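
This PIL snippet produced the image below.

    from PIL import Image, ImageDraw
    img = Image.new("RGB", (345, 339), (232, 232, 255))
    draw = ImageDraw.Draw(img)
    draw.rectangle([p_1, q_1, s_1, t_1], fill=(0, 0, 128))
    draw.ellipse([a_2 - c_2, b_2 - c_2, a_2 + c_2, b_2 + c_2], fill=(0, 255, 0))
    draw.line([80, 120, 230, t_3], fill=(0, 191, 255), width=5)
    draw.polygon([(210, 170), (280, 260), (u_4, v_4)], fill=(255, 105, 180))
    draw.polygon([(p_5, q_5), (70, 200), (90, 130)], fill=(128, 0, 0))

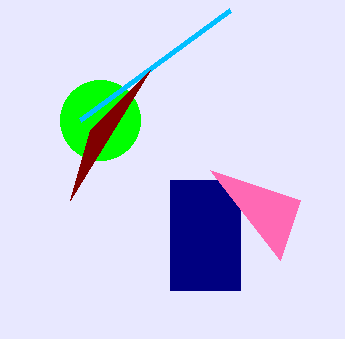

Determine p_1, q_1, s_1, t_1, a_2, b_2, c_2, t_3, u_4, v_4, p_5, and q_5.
p_1 = 170; q_1 = 180; s_1 = 240; t_1 = 290; a_2 = 100; b_2 = 120; c_2 = 40; t_3 = 10; u_4 = 300; v_4 = 200; p_5 = 150; q_5 = 70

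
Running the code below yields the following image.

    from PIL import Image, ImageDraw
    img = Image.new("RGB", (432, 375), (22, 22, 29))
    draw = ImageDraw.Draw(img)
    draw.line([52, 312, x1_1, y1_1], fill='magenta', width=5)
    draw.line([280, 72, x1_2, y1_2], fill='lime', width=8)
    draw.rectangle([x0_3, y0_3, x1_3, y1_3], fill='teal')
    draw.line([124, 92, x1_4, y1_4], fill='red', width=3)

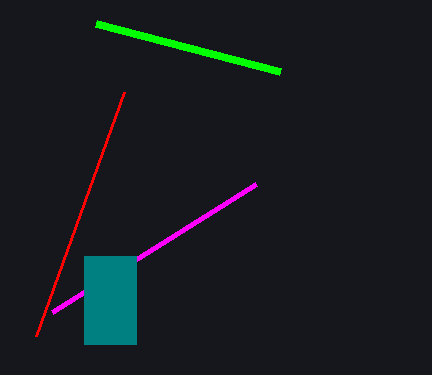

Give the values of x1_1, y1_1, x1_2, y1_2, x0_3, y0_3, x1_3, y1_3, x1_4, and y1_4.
x1_1 = 256, y1_1 = 184, x1_2 = 96, y1_2 = 24, x0_3 = 84, y0_3 = 256, x1_3 = 136, y1_3 = 344, x1_4 = 36, y1_4 = 336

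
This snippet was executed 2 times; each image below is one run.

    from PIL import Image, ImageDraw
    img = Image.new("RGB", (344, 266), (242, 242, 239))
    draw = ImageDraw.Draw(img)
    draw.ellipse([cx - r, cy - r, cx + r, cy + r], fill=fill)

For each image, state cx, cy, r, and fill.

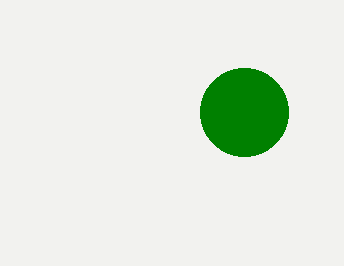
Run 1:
cx = 244, cy = 112, r = 44, fill = 'green'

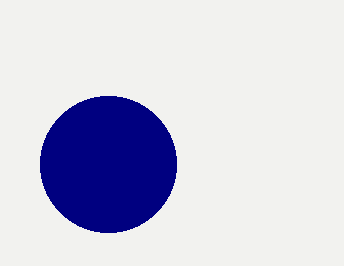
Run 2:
cx = 108; cy = 164; r = 68; fill = 'navy'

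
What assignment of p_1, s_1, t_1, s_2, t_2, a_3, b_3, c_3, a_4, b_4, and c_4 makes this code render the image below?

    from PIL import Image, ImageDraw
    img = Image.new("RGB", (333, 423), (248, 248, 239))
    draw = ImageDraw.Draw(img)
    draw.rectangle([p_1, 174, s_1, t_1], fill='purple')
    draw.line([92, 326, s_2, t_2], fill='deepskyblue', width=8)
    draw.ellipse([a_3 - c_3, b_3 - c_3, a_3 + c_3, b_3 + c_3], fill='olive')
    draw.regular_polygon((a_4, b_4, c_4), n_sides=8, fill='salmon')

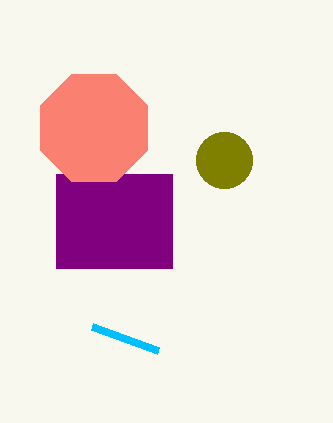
p_1 = 56, s_1 = 172, t_1 = 268, s_2 = 158, t_2 = 350, a_3 = 224, b_3 = 160, c_3 = 28, a_4 = 94, b_4 = 128, c_4 = 58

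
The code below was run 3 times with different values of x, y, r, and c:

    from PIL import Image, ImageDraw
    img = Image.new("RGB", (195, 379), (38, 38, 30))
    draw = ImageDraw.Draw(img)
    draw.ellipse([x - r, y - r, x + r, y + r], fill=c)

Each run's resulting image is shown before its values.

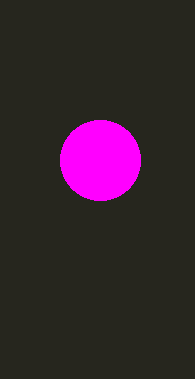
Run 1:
x = 100
y = 160
r = 40
c = 'magenta'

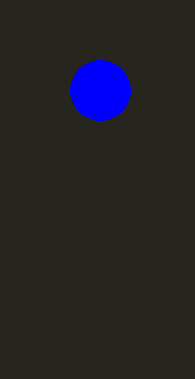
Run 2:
x = 100; y = 90; r = 30; c = 'blue'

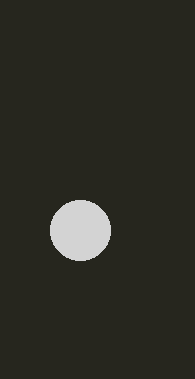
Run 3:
x = 80; y = 230; r = 30; c = 'lightgray'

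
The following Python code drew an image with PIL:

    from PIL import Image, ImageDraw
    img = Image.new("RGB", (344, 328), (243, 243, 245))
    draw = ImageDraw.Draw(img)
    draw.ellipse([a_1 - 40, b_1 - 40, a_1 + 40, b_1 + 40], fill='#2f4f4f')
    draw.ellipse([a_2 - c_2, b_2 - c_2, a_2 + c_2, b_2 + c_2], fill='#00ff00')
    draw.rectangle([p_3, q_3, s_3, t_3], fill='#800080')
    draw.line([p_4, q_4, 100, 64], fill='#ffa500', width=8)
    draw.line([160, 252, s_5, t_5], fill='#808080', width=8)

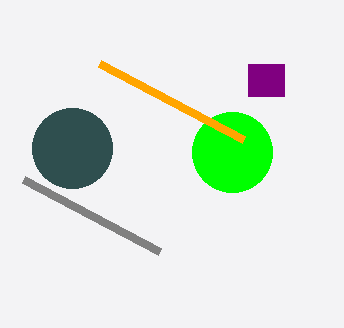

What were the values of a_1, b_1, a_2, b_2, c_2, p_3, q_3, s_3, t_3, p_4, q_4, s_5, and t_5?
a_1 = 72, b_1 = 148, a_2 = 232, b_2 = 152, c_2 = 40, p_3 = 248, q_3 = 64, s_3 = 284, t_3 = 96, p_4 = 244, q_4 = 140, s_5 = 24, t_5 = 180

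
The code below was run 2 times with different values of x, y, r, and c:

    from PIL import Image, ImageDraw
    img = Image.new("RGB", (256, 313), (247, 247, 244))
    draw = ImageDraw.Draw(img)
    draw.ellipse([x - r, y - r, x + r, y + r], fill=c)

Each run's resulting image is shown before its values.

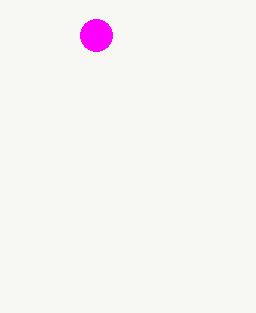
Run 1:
x = 96, y = 35, r = 16, c = 'magenta'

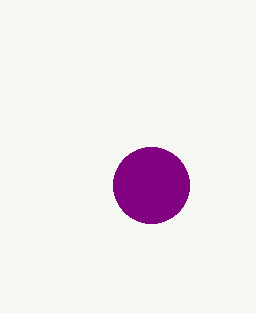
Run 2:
x = 151
y = 185
r = 38
c = 'purple'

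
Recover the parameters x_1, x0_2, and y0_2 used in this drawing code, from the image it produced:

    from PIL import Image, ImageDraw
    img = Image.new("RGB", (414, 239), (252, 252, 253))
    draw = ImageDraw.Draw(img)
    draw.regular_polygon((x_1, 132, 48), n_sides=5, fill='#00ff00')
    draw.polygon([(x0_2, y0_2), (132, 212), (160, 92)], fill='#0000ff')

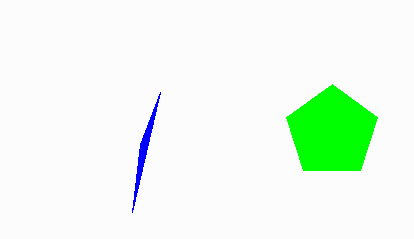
x_1 = 332; x0_2 = 140; y0_2 = 144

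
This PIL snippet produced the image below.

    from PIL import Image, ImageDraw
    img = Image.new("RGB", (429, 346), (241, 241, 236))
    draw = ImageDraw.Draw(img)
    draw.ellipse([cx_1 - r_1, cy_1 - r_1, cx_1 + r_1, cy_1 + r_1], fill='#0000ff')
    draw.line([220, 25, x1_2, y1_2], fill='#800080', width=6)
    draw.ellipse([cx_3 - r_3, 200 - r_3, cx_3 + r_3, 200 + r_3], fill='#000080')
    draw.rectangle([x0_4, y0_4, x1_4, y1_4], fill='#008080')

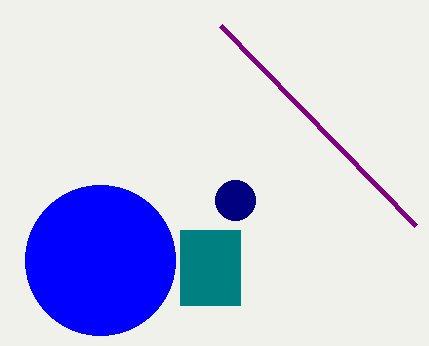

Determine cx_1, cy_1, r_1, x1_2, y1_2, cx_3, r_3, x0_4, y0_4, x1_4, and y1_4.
cx_1 = 100; cy_1 = 260; r_1 = 75; x1_2 = 415; y1_2 = 225; cx_3 = 235; r_3 = 20; x0_4 = 180; y0_4 = 230; x1_4 = 240; y1_4 = 305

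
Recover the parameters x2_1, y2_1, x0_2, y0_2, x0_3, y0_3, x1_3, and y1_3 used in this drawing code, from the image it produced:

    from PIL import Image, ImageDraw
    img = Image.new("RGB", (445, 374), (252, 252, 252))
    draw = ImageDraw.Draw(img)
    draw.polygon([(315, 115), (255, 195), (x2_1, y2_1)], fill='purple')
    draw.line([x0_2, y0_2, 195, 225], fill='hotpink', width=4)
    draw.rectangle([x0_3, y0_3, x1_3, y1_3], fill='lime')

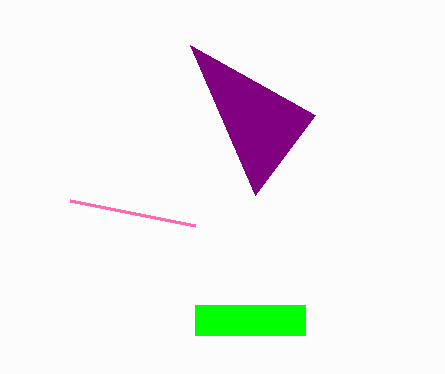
x2_1 = 190
y2_1 = 45
x0_2 = 70
y0_2 = 200
x0_3 = 195
y0_3 = 305
x1_3 = 305
y1_3 = 335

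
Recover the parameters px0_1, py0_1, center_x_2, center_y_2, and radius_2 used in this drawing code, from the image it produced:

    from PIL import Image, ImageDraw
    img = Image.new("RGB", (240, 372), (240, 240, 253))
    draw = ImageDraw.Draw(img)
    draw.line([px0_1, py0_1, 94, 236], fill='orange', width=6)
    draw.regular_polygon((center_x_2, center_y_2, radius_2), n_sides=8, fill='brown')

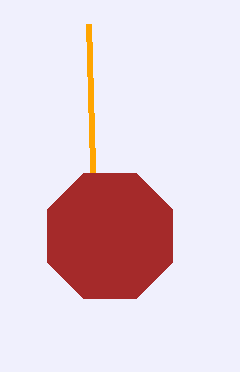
px0_1 = 88
py0_1 = 24
center_x_2 = 110
center_y_2 = 236
radius_2 = 68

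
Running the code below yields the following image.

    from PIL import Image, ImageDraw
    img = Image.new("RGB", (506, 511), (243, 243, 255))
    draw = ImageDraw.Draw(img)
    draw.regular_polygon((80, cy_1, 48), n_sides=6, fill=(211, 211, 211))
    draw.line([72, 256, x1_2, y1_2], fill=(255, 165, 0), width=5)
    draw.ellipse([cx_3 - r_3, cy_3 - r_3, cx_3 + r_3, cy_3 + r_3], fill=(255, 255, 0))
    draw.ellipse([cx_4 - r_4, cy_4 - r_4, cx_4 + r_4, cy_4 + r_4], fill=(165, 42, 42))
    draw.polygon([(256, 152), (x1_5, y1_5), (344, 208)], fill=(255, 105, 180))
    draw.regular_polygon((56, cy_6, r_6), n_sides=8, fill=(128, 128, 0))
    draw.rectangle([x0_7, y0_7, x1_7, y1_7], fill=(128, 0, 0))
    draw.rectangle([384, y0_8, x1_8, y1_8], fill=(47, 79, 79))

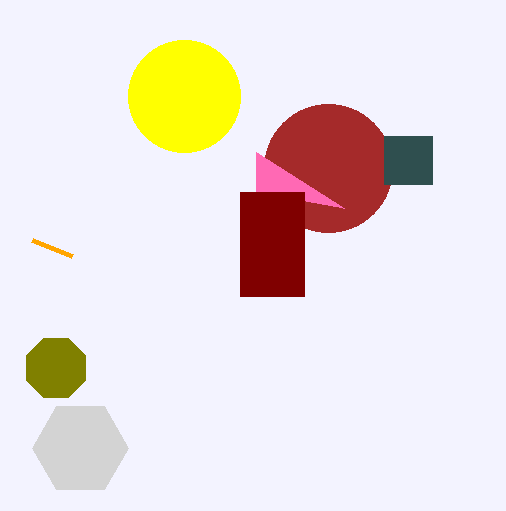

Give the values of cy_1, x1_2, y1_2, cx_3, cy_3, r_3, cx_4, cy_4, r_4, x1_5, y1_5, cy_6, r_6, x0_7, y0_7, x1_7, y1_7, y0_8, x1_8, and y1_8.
cy_1 = 448
x1_2 = 32
y1_2 = 240
cx_3 = 184
cy_3 = 96
r_3 = 56
cx_4 = 328
cy_4 = 168
r_4 = 64
x1_5 = 256
y1_5 = 192
cy_6 = 368
r_6 = 32
x0_7 = 240
y0_7 = 192
x1_7 = 304
y1_7 = 296
y0_8 = 136
x1_8 = 432
y1_8 = 184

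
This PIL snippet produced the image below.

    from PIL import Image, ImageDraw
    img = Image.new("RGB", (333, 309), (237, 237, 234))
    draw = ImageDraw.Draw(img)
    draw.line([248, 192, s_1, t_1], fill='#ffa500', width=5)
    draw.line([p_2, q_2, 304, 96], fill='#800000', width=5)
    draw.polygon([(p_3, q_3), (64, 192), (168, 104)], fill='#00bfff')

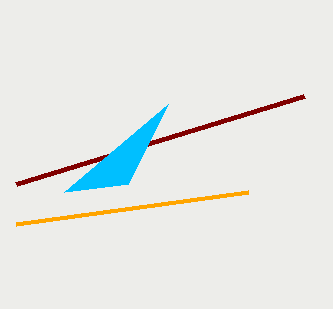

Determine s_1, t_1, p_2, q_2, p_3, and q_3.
s_1 = 16
t_1 = 224
p_2 = 16
q_2 = 184
p_3 = 128
q_3 = 184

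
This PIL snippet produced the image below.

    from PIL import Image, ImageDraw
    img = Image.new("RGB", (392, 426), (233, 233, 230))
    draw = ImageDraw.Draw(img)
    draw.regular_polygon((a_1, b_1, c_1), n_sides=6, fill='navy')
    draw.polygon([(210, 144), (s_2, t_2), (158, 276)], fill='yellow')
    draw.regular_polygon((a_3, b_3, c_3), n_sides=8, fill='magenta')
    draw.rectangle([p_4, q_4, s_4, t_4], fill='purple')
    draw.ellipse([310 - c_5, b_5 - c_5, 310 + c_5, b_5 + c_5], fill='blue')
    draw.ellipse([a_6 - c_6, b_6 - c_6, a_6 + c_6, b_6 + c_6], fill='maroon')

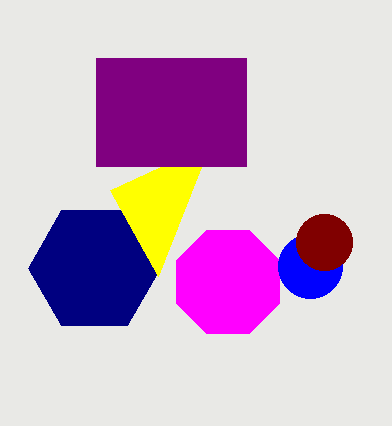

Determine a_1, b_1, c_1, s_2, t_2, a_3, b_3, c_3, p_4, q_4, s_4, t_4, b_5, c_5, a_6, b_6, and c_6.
a_1 = 94, b_1 = 268, c_1 = 66, s_2 = 110, t_2 = 190, a_3 = 228, b_3 = 282, c_3 = 56, p_4 = 96, q_4 = 58, s_4 = 246, t_4 = 166, b_5 = 266, c_5 = 32, a_6 = 324, b_6 = 242, c_6 = 28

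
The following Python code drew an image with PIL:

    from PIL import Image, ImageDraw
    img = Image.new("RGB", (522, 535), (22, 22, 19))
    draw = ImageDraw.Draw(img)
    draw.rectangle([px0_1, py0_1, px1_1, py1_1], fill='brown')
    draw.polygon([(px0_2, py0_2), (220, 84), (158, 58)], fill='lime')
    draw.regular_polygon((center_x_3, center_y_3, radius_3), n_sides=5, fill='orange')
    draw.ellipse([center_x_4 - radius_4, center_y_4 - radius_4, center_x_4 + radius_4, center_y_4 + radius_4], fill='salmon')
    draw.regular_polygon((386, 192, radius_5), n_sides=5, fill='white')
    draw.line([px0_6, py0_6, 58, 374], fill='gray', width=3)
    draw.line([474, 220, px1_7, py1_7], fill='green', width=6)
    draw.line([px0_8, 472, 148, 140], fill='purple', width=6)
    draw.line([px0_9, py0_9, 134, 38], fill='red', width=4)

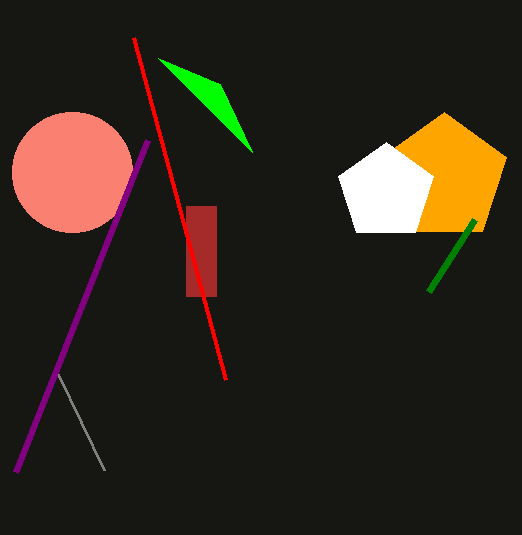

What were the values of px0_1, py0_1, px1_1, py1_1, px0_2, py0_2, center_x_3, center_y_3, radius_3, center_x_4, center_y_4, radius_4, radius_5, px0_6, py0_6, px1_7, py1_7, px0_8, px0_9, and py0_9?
px0_1 = 186; py0_1 = 206; px1_1 = 216; py1_1 = 296; px0_2 = 252; py0_2 = 152; center_x_3 = 444; center_y_3 = 178; radius_3 = 66; center_x_4 = 72; center_y_4 = 172; radius_4 = 60; radius_5 = 50; px0_6 = 104; py0_6 = 470; px1_7 = 428; py1_7 = 292; px0_8 = 16; px0_9 = 226; py0_9 = 380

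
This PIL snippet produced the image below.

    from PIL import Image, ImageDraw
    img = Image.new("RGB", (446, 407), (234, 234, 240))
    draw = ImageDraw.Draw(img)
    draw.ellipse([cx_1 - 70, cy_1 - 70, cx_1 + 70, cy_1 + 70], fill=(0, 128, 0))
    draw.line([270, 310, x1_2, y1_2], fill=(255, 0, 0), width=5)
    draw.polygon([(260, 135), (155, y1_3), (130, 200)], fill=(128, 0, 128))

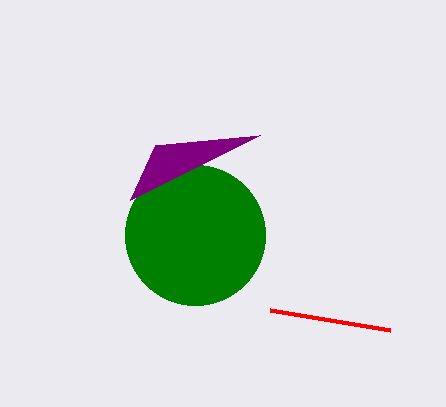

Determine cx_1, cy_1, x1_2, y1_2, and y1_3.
cx_1 = 195
cy_1 = 235
x1_2 = 390
y1_2 = 330
y1_3 = 145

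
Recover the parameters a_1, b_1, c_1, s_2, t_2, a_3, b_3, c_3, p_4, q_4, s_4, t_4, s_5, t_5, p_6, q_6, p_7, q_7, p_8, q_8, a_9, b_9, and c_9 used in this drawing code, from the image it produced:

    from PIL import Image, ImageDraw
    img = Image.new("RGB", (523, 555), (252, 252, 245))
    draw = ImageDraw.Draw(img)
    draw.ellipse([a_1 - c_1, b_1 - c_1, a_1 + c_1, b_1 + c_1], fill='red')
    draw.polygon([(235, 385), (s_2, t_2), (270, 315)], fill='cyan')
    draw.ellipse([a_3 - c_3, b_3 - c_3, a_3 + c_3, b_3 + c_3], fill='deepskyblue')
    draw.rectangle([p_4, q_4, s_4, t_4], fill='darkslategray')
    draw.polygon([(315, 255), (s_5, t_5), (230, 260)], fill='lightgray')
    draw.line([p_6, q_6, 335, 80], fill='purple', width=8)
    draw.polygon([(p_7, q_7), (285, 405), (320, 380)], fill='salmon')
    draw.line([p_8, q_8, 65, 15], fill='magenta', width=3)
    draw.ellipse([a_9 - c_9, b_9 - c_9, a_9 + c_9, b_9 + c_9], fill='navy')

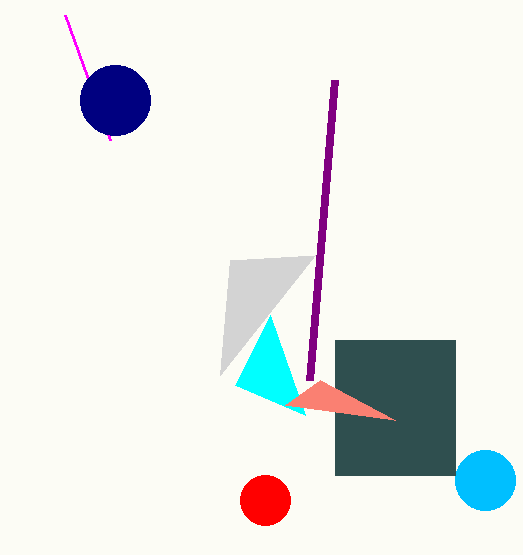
a_1 = 265
b_1 = 500
c_1 = 25
s_2 = 305
t_2 = 415
a_3 = 485
b_3 = 480
c_3 = 30
p_4 = 335
q_4 = 340
s_4 = 455
t_4 = 475
s_5 = 220
t_5 = 375
p_6 = 310
q_6 = 380
p_7 = 395
q_7 = 420
p_8 = 110
q_8 = 140
a_9 = 115
b_9 = 100
c_9 = 35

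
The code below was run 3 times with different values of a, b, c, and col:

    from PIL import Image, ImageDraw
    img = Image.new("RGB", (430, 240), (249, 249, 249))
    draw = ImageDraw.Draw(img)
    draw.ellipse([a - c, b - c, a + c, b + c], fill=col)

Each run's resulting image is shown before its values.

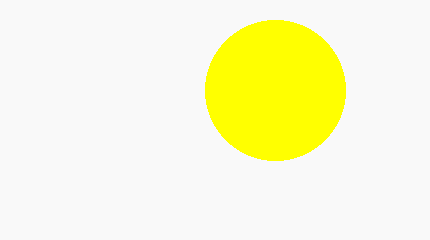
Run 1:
a = 275
b = 90
c = 70
col = 'yellow'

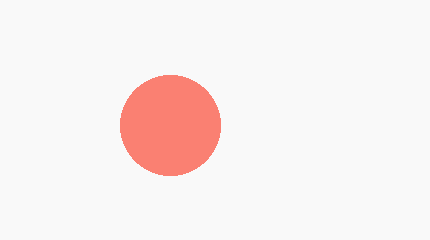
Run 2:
a = 170
b = 125
c = 50
col = 'salmon'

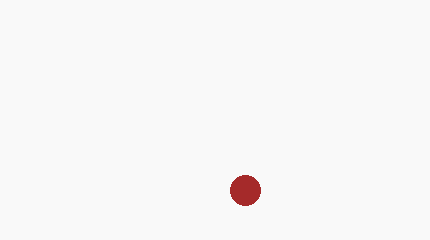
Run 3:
a = 245; b = 190; c = 15; col = 'brown'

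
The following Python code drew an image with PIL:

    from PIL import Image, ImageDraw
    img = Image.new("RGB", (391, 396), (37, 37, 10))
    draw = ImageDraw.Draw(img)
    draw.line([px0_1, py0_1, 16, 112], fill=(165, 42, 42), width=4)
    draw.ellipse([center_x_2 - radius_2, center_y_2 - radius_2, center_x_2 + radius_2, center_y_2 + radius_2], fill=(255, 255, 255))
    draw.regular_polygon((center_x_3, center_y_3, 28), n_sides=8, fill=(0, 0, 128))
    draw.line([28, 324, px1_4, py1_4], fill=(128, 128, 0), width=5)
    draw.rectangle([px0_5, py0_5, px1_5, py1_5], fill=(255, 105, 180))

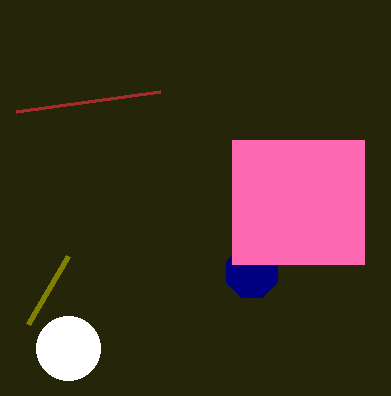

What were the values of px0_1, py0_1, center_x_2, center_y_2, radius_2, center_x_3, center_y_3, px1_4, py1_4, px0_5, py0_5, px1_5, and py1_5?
px0_1 = 160, py0_1 = 92, center_x_2 = 68, center_y_2 = 348, radius_2 = 32, center_x_3 = 252, center_y_3 = 272, px1_4 = 68, py1_4 = 256, px0_5 = 232, py0_5 = 140, px1_5 = 364, py1_5 = 264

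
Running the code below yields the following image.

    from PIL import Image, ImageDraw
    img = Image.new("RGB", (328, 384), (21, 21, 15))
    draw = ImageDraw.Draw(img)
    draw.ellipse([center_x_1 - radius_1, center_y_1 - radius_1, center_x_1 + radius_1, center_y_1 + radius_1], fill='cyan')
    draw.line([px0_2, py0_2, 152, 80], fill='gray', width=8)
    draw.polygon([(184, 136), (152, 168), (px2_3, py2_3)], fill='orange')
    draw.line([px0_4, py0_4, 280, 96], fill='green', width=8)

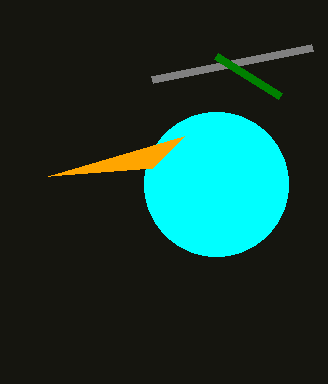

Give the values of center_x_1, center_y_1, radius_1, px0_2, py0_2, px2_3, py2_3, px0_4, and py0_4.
center_x_1 = 216, center_y_1 = 184, radius_1 = 72, px0_2 = 312, py0_2 = 48, px2_3 = 48, py2_3 = 176, px0_4 = 216, py0_4 = 56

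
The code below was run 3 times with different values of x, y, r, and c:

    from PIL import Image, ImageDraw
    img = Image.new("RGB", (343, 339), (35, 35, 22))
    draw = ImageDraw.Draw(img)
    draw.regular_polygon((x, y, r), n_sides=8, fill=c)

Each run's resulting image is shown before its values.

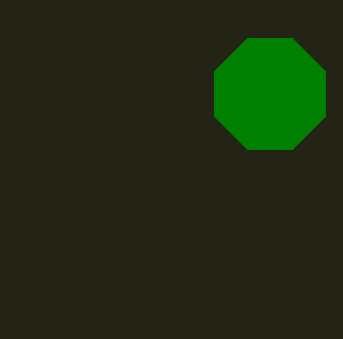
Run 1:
x = 270; y = 94; r = 60; c = 'green'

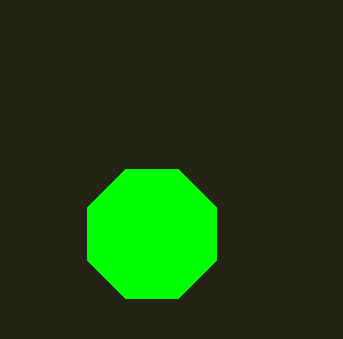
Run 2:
x = 152; y = 234; r = 70; c = 'lime'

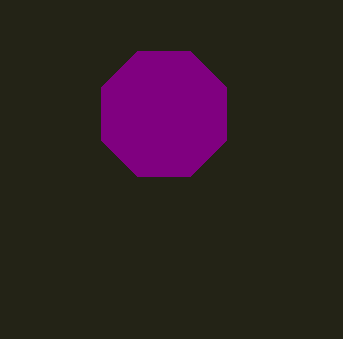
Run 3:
x = 164
y = 114
r = 68
c = 'purple'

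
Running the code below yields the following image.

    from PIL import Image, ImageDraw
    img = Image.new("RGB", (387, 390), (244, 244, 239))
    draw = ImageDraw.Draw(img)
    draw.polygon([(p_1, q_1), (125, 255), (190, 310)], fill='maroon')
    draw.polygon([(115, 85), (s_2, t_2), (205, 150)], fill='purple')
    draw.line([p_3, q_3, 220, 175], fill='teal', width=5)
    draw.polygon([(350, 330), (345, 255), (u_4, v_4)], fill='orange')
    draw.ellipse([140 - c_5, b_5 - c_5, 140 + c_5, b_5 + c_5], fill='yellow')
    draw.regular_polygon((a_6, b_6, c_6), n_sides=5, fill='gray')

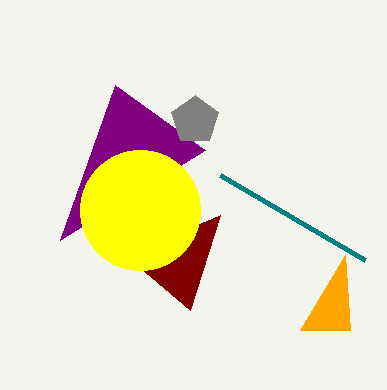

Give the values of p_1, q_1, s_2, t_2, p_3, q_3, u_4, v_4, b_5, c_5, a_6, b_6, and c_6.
p_1 = 220, q_1 = 215, s_2 = 60, t_2 = 240, p_3 = 365, q_3 = 260, u_4 = 300, v_4 = 330, b_5 = 210, c_5 = 60, a_6 = 195, b_6 = 120, c_6 = 25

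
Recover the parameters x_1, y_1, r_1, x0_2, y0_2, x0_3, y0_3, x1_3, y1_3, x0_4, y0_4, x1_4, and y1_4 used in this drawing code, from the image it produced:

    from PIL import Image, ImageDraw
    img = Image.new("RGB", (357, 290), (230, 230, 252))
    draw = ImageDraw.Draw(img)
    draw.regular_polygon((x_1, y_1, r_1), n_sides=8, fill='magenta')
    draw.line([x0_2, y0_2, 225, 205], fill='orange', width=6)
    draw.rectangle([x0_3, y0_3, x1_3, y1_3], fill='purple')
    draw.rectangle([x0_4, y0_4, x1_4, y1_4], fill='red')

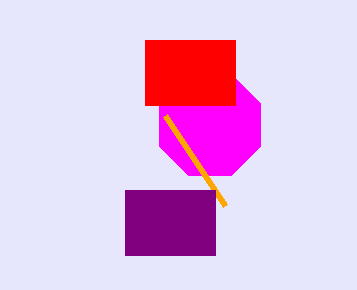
x_1 = 210; y_1 = 125; r_1 = 55; x0_2 = 165; y0_2 = 115; x0_3 = 125; y0_3 = 190; x1_3 = 215; y1_3 = 255; x0_4 = 145; y0_4 = 40; x1_4 = 235; y1_4 = 105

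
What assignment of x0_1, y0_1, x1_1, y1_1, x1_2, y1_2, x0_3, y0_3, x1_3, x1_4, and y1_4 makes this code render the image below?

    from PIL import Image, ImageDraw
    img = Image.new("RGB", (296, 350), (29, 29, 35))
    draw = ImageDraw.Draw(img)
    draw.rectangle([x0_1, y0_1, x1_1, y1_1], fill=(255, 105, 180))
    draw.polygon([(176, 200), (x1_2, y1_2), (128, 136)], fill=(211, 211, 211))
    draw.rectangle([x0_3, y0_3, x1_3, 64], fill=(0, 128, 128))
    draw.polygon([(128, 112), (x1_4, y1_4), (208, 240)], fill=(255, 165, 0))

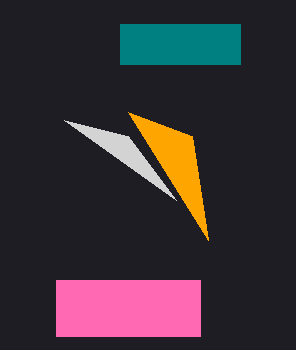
x0_1 = 56
y0_1 = 280
x1_1 = 200
y1_1 = 336
x1_2 = 64
y1_2 = 120
x0_3 = 120
y0_3 = 24
x1_3 = 240
x1_4 = 192
y1_4 = 136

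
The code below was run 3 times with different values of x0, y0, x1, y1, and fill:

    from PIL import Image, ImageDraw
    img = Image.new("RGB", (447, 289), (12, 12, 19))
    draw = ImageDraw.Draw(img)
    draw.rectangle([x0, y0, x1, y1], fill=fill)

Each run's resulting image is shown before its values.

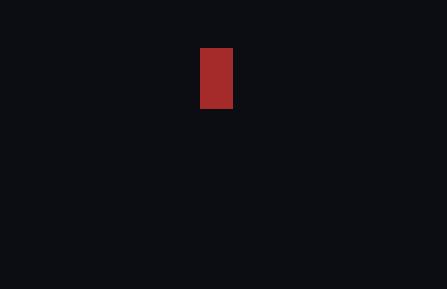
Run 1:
x0 = 200
y0 = 48
x1 = 232
y1 = 108
fill = 'brown'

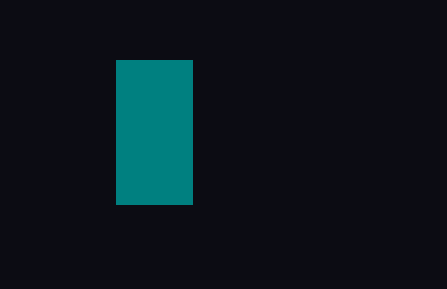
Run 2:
x0 = 116
y0 = 60
x1 = 192
y1 = 204
fill = 'teal'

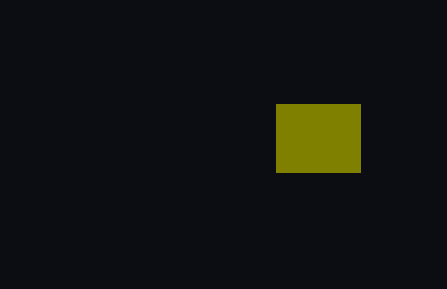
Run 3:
x0 = 276, y0 = 104, x1 = 360, y1 = 172, fill = 'olive'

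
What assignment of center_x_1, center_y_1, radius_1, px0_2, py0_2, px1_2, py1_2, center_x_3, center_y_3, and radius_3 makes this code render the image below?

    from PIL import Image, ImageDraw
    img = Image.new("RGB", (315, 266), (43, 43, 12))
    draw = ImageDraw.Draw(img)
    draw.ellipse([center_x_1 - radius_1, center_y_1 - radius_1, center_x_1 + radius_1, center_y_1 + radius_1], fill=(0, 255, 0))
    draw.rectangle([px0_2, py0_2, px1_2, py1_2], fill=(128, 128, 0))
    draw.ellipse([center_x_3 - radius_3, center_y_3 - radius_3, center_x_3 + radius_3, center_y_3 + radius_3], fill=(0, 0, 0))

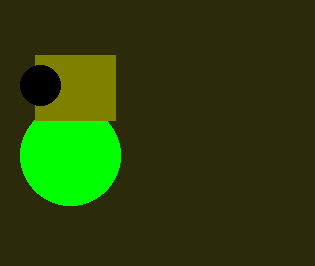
center_x_1 = 70; center_y_1 = 155; radius_1 = 50; px0_2 = 35; py0_2 = 55; px1_2 = 115; py1_2 = 120; center_x_3 = 40; center_y_3 = 85; radius_3 = 20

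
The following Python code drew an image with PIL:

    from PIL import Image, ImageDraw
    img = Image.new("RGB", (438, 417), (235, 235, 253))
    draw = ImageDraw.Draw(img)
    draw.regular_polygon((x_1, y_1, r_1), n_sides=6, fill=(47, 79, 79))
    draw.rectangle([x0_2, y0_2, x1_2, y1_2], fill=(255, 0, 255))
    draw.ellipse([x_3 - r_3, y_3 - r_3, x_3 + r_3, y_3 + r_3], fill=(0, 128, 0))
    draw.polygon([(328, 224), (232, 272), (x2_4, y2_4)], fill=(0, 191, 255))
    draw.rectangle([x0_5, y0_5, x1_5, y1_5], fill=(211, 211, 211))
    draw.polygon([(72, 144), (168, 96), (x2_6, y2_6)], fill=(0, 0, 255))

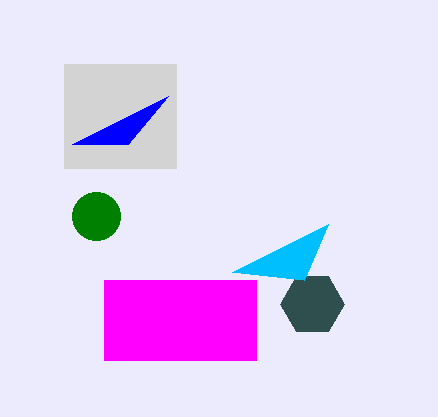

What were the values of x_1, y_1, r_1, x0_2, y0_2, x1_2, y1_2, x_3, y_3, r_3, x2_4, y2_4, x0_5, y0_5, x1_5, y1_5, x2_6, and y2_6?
x_1 = 312; y_1 = 304; r_1 = 32; x0_2 = 104; y0_2 = 280; x1_2 = 256; y1_2 = 360; x_3 = 96; y_3 = 216; r_3 = 24; x2_4 = 304; y2_4 = 280; x0_5 = 64; y0_5 = 64; x1_5 = 176; y1_5 = 168; x2_6 = 128; y2_6 = 144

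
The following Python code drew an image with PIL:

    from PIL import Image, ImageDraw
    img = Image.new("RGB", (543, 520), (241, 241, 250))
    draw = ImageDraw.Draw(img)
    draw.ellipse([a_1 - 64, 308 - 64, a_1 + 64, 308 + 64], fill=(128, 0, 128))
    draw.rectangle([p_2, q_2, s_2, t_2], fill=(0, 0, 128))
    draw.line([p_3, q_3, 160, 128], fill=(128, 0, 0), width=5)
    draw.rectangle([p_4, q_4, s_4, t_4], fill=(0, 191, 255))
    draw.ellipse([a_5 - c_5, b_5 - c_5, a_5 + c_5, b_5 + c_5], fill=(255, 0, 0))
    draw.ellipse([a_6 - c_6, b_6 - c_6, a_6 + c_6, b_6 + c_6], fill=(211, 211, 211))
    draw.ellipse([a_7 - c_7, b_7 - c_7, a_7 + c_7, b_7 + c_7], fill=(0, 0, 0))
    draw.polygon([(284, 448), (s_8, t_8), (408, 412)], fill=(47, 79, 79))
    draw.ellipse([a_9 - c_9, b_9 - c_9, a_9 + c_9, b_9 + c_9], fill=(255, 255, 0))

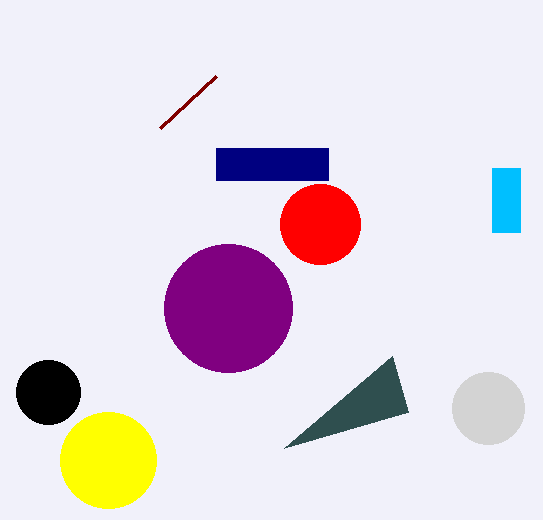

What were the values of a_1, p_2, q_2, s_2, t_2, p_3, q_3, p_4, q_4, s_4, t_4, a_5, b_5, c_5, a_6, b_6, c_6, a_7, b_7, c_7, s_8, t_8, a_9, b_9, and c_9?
a_1 = 228, p_2 = 216, q_2 = 148, s_2 = 328, t_2 = 180, p_3 = 216, q_3 = 76, p_4 = 492, q_4 = 168, s_4 = 520, t_4 = 232, a_5 = 320, b_5 = 224, c_5 = 40, a_6 = 488, b_6 = 408, c_6 = 36, a_7 = 48, b_7 = 392, c_7 = 32, s_8 = 392, t_8 = 356, a_9 = 108, b_9 = 460, c_9 = 48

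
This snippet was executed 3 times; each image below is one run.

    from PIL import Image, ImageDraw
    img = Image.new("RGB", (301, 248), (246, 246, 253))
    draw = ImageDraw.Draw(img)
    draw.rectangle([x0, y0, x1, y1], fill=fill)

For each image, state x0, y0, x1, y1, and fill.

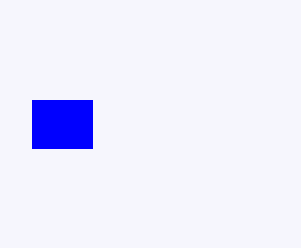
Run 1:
x0 = 32; y0 = 100; x1 = 92; y1 = 148; fill = 'blue'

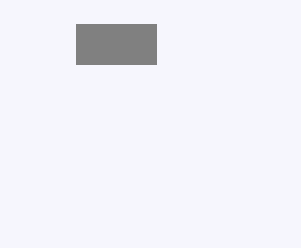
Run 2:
x0 = 76; y0 = 24; x1 = 156; y1 = 64; fill = 'gray'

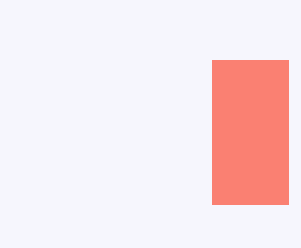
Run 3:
x0 = 212
y0 = 60
x1 = 288
y1 = 204
fill = 'salmon'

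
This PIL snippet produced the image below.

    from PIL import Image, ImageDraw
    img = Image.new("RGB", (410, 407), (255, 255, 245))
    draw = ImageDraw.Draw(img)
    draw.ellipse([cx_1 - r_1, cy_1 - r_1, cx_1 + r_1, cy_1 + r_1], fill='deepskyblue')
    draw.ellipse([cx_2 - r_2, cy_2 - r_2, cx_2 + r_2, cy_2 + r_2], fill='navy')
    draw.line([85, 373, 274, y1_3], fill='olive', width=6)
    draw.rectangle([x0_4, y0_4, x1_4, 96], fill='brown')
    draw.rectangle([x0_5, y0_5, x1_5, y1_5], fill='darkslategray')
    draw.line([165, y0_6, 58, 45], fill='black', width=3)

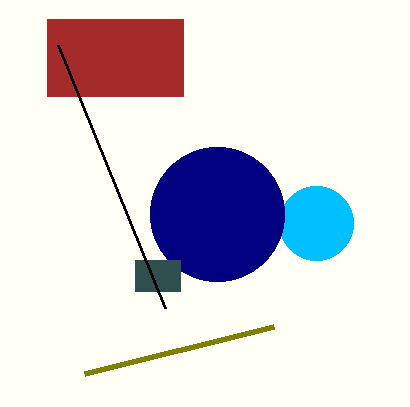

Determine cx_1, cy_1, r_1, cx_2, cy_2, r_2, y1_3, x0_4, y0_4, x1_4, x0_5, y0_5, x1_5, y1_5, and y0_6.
cx_1 = 316, cy_1 = 223, r_1 = 37, cx_2 = 217, cy_2 = 214, r_2 = 67, y1_3 = 326, x0_4 = 47, y0_4 = 19, x1_4 = 183, x0_5 = 135, y0_5 = 260, x1_5 = 180, y1_5 = 291, y0_6 = 308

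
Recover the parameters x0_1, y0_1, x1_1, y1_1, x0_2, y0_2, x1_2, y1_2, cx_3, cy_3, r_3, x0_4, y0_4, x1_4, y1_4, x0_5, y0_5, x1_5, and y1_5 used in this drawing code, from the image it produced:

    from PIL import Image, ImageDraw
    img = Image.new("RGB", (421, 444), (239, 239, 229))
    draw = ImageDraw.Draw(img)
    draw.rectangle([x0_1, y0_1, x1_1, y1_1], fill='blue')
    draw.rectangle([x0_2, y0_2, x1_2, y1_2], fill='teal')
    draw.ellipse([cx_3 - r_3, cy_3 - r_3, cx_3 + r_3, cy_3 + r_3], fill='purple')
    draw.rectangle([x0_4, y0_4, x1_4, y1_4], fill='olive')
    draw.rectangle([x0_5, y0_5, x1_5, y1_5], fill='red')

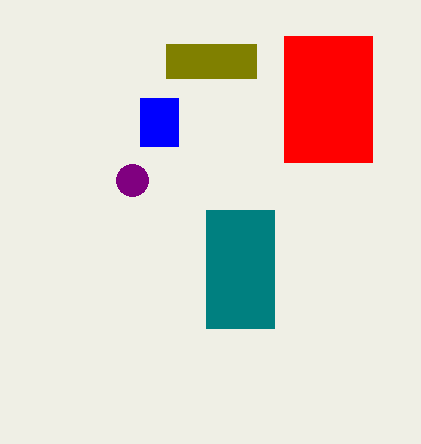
x0_1 = 140, y0_1 = 98, x1_1 = 178, y1_1 = 146, x0_2 = 206, y0_2 = 210, x1_2 = 274, y1_2 = 328, cx_3 = 132, cy_3 = 180, r_3 = 16, x0_4 = 166, y0_4 = 44, x1_4 = 256, y1_4 = 78, x0_5 = 284, y0_5 = 36, x1_5 = 372, y1_5 = 162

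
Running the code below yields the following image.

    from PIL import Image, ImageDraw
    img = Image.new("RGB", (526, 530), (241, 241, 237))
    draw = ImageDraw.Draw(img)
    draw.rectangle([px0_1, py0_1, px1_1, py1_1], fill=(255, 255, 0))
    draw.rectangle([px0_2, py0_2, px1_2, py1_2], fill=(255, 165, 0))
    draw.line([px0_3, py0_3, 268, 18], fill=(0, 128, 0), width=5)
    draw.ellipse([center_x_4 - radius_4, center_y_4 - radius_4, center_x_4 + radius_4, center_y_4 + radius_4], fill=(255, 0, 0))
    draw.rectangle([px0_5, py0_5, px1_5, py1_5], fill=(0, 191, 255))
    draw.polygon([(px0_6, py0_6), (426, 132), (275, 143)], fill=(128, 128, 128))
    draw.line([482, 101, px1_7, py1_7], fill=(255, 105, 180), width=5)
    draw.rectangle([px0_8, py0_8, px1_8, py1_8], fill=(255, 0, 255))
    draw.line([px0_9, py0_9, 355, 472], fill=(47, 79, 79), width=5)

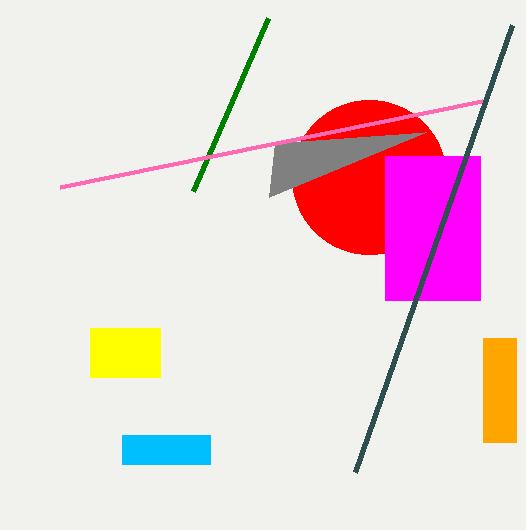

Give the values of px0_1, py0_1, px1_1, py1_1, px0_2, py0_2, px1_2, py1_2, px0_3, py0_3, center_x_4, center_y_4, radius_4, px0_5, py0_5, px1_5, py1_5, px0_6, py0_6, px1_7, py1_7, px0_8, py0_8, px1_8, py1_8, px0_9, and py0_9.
px0_1 = 90
py0_1 = 328
px1_1 = 160
py1_1 = 377
px0_2 = 483
py0_2 = 338
px1_2 = 516
py1_2 = 442
px0_3 = 193
py0_3 = 191
center_x_4 = 369
center_y_4 = 177
radius_4 = 77
px0_5 = 122
py0_5 = 435
px1_5 = 210
py1_5 = 464
px0_6 = 269
py0_6 = 197
px1_7 = 60
py1_7 = 187
px0_8 = 385
py0_8 = 156
px1_8 = 480
py1_8 = 300
px0_9 = 512
py0_9 = 25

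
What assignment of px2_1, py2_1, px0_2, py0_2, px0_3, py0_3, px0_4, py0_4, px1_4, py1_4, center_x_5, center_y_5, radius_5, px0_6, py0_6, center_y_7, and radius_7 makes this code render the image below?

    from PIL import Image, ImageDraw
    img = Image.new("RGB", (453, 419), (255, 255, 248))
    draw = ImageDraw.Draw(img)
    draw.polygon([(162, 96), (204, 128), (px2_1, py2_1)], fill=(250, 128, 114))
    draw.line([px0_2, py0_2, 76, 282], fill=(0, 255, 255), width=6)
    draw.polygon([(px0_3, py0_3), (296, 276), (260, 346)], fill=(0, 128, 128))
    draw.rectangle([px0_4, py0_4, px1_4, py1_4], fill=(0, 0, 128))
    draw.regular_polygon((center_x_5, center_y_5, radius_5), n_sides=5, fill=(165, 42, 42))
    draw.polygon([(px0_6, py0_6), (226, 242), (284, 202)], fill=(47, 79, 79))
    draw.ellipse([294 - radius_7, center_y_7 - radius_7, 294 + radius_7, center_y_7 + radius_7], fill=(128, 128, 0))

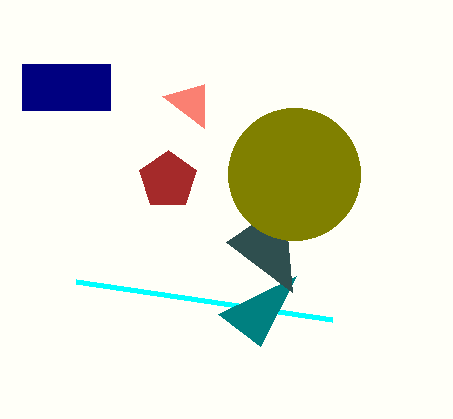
px2_1 = 204; py2_1 = 84; px0_2 = 332; py0_2 = 320; px0_3 = 218; py0_3 = 314; px0_4 = 22; py0_4 = 64; px1_4 = 110; py1_4 = 110; center_x_5 = 168; center_y_5 = 180; radius_5 = 30; px0_6 = 292; py0_6 = 292; center_y_7 = 174; radius_7 = 66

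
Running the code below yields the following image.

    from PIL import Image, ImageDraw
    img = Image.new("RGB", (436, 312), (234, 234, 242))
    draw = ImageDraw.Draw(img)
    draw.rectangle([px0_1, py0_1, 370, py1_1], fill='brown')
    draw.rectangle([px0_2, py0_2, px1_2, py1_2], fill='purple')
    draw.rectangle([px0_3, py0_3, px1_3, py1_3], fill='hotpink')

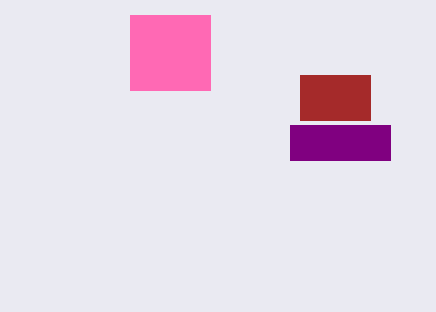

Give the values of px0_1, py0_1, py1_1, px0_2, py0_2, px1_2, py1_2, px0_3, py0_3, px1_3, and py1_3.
px0_1 = 300
py0_1 = 75
py1_1 = 120
px0_2 = 290
py0_2 = 125
px1_2 = 390
py1_2 = 160
px0_3 = 130
py0_3 = 15
px1_3 = 210
py1_3 = 90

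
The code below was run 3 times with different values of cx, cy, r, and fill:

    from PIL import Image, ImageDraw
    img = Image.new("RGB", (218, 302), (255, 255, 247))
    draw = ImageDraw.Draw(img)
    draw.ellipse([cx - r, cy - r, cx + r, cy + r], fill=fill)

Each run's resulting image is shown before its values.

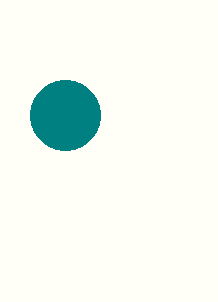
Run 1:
cx = 65
cy = 115
r = 35
fill = 'teal'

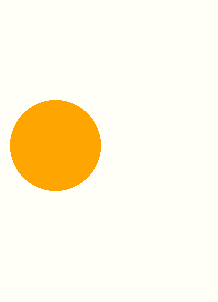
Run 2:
cx = 55
cy = 145
r = 45
fill = 'orange'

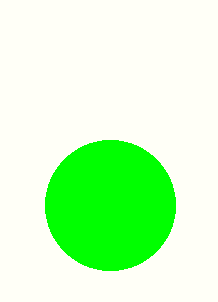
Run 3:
cx = 110, cy = 205, r = 65, fill = 'lime'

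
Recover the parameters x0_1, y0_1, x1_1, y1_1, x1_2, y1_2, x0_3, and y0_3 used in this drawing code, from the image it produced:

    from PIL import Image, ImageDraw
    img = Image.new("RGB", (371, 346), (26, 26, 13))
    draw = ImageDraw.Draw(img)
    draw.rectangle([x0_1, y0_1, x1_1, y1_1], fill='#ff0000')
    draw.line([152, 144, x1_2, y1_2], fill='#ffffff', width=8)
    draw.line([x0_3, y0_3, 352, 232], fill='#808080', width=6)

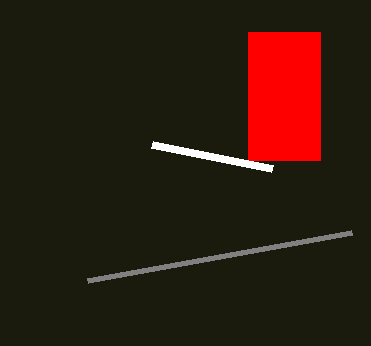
x0_1 = 248
y0_1 = 32
x1_1 = 320
y1_1 = 160
x1_2 = 272
y1_2 = 168
x0_3 = 88
y0_3 = 280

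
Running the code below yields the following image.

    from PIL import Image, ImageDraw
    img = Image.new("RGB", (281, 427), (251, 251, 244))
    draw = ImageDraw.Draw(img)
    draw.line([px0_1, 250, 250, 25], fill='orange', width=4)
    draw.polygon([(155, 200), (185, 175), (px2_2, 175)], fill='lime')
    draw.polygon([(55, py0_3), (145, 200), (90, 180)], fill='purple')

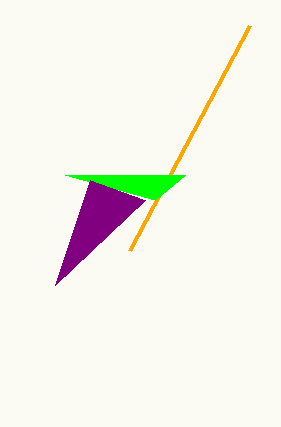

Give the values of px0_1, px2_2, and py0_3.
px0_1 = 130; px2_2 = 65; py0_3 = 285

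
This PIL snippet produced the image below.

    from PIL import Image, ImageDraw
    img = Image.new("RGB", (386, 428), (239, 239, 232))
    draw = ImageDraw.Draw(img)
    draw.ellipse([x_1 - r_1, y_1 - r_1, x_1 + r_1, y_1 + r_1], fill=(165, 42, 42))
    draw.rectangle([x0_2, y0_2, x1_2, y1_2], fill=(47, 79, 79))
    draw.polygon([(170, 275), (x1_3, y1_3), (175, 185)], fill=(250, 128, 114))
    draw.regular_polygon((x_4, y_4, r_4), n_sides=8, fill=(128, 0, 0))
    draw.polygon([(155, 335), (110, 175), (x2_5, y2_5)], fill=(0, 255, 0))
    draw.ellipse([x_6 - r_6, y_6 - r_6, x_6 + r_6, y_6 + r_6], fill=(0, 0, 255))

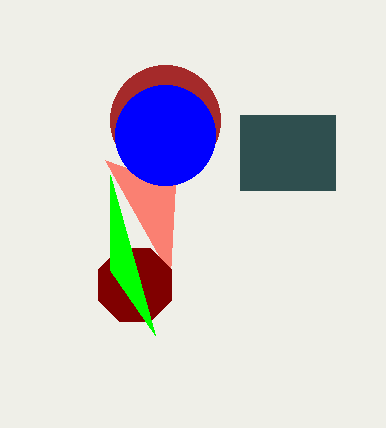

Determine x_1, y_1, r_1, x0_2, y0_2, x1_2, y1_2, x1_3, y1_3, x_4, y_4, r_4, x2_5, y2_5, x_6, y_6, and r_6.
x_1 = 165
y_1 = 120
r_1 = 55
x0_2 = 240
y0_2 = 115
x1_2 = 335
y1_2 = 190
x1_3 = 105
y1_3 = 160
x_4 = 135
y_4 = 285
r_4 = 40
x2_5 = 110
y2_5 = 270
x_6 = 165
y_6 = 135
r_6 = 50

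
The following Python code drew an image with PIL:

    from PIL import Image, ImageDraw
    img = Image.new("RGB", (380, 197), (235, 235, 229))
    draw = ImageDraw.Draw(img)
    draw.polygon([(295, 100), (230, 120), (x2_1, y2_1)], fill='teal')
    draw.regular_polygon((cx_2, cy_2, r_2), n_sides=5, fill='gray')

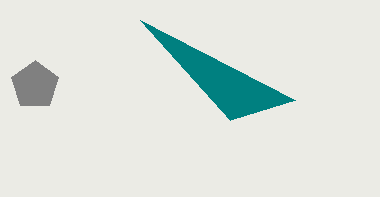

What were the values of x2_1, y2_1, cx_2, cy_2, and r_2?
x2_1 = 140; y2_1 = 20; cx_2 = 35; cy_2 = 85; r_2 = 25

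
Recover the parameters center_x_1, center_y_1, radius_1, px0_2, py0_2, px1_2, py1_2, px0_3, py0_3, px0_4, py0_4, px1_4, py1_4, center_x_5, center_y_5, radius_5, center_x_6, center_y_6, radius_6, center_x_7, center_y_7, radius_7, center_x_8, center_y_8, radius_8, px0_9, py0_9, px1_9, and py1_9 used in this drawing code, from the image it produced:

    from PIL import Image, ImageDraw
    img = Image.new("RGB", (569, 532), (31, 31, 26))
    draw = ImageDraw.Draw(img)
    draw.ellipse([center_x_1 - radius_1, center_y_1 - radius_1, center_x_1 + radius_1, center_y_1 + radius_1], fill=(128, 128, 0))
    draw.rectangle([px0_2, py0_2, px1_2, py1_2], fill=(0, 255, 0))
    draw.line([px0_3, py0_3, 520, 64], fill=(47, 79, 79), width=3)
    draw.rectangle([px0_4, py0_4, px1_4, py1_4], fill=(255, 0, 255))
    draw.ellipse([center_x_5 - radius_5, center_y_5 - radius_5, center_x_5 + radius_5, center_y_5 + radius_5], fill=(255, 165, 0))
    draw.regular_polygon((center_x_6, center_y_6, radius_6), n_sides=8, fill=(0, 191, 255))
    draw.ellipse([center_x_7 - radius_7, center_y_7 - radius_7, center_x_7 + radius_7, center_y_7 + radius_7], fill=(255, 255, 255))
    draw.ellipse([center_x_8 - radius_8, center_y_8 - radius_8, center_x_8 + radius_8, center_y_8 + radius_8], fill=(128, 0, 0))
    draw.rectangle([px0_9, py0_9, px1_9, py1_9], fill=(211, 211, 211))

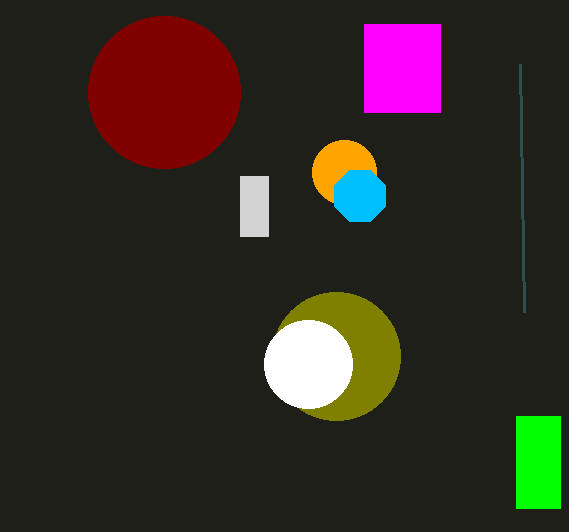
center_x_1 = 336
center_y_1 = 356
radius_1 = 64
px0_2 = 516
py0_2 = 416
px1_2 = 560
py1_2 = 508
px0_3 = 524
py0_3 = 312
px0_4 = 364
py0_4 = 24
px1_4 = 440
py1_4 = 112
center_x_5 = 344
center_y_5 = 172
radius_5 = 32
center_x_6 = 360
center_y_6 = 196
radius_6 = 28
center_x_7 = 308
center_y_7 = 364
radius_7 = 44
center_x_8 = 164
center_y_8 = 92
radius_8 = 76
px0_9 = 240
py0_9 = 176
px1_9 = 268
py1_9 = 236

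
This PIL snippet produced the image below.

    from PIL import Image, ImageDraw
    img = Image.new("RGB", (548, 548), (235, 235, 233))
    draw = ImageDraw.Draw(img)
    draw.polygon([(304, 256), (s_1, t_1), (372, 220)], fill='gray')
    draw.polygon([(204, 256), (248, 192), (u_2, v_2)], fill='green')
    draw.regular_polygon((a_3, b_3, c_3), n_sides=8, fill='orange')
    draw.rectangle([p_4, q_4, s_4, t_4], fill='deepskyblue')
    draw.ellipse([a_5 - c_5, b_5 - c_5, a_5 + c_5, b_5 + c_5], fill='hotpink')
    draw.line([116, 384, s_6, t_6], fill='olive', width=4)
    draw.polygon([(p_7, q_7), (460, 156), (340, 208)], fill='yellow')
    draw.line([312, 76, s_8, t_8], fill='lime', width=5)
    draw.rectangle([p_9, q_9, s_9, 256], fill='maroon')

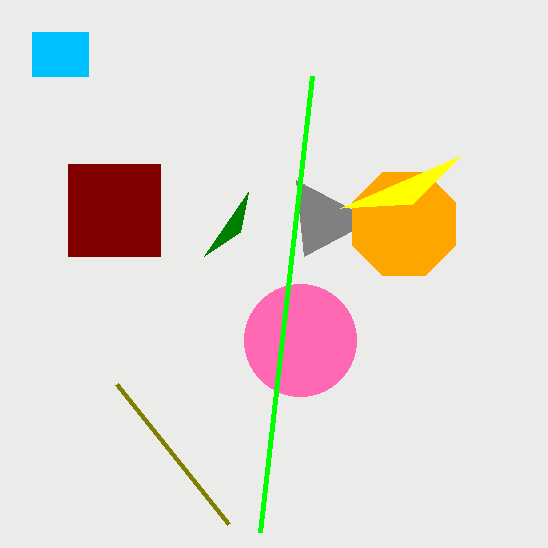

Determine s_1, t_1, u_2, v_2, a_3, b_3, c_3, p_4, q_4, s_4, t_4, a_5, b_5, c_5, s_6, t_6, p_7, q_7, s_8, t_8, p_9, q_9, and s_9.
s_1 = 296
t_1 = 180
u_2 = 240
v_2 = 232
a_3 = 404
b_3 = 224
c_3 = 56
p_4 = 32
q_4 = 32
s_4 = 88
t_4 = 76
a_5 = 300
b_5 = 340
c_5 = 56
s_6 = 228
t_6 = 524
p_7 = 412
q_7 = 204
s_8 = 260
t_8 = 532
p_9 = 68
q_9 = 164
s_9 = 160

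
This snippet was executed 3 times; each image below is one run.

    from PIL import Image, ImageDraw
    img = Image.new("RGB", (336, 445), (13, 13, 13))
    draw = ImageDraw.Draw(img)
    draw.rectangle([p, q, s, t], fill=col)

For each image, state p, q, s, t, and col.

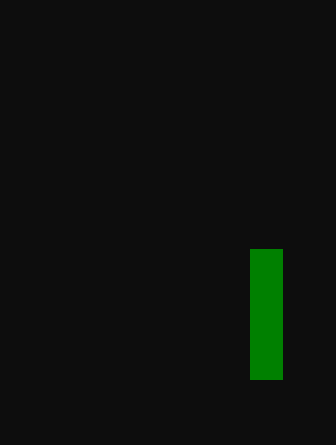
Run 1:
p = 250; q = 249; s = 282; t = 379; col = 'green'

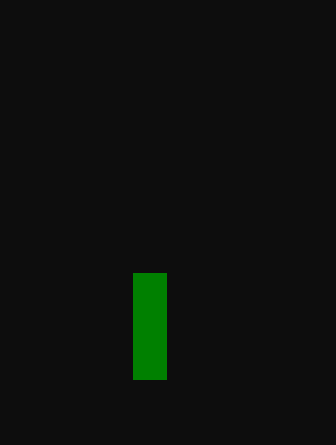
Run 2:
p = 133, q = 273, s = 166, t = 379, col = 'green'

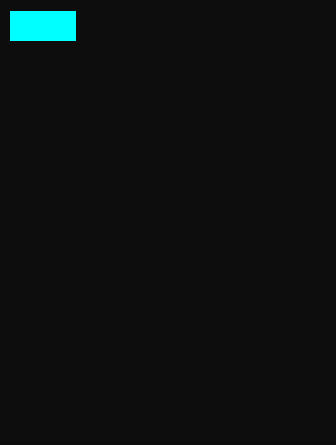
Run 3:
p = 10, q = 11, s = 75, t = 40, col = 'cyan'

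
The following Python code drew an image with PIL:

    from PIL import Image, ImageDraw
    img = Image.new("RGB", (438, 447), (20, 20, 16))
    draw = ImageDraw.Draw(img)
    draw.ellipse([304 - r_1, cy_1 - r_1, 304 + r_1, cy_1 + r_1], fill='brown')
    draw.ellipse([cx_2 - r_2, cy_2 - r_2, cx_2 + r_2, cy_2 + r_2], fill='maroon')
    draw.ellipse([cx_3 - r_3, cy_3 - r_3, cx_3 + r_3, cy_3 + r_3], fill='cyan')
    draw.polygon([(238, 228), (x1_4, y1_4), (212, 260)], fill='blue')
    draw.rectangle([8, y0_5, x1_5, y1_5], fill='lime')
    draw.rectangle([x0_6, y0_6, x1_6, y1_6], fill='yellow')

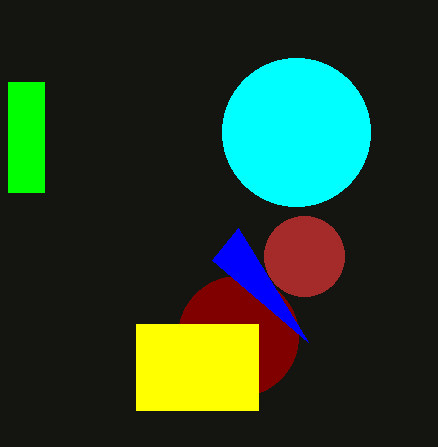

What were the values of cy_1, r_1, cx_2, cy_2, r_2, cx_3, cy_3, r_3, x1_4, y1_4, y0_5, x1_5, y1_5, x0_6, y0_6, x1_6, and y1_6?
cy_1 = 256; r_1 = 40; cx_2 = 238; cy_2 = 336; r_2 = 60; cx_3 = 296; cy_3 = 132; r_3 = 74; x1_4 = 308; y1_4 = 342; y0_5 = 82; x1_5 = 44; y1_5 = 192; x0_6 = 136; y0_6 = 324; x1_6 = 258; y1_6 = 410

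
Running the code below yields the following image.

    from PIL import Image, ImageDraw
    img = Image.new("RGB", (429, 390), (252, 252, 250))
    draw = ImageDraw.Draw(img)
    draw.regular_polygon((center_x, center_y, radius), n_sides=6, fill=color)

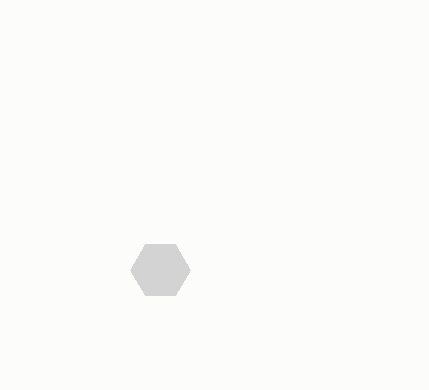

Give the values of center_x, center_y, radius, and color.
center_x = 160
center_y = 270
radius = 30
color = 'lightgray'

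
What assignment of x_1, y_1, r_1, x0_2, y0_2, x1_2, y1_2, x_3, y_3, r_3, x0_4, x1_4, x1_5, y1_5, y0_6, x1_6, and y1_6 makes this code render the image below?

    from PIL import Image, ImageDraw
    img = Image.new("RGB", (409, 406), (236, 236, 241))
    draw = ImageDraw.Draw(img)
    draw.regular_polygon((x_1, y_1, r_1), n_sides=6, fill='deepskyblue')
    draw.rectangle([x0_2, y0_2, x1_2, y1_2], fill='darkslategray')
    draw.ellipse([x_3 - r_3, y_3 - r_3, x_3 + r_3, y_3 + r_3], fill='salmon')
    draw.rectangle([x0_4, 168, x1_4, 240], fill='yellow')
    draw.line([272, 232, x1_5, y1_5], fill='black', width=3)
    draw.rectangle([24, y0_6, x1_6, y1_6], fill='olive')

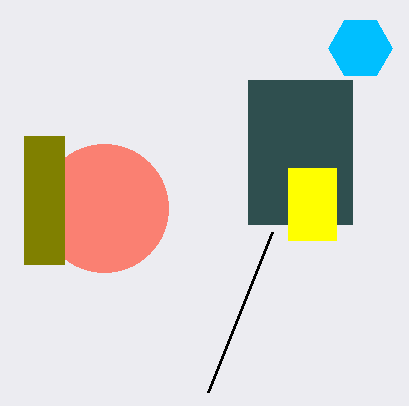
x_1 = 360
y_1 = 48
r_1 = 32
x0_2 = 248
y0_2 = 80
x1_2 = 352
y1_2 = 224
x_3 = 104
y_3 = 208
r_3 = 64
x0_4 = 288
x1_4 = 336
x1_5 = 208
y1_5 = 392
y0_6 = 136
x1_6 = 64
y1_6 = 264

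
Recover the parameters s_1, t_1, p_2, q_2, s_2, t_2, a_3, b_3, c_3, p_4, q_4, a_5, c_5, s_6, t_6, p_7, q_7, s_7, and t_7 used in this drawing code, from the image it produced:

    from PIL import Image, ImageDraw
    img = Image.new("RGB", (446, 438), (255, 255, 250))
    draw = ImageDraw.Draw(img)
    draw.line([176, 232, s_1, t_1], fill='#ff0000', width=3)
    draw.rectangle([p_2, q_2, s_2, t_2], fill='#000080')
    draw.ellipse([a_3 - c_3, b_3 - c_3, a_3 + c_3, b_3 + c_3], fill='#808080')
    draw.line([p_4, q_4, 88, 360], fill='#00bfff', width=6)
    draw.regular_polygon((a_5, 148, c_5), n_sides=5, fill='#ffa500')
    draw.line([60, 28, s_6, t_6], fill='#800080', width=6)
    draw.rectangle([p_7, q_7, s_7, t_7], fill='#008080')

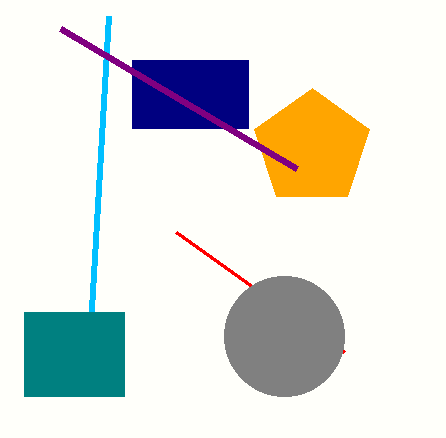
s_1 = 344, t_1 = 352, p_2 = 132, q_2 = 60, s_2 = 248, t_2 = 128, a_3 = 284, b_3 = 336, c_3 = 60, p_4 = 108, q_4 = 16, a_5 = 312, c_5 = 60, s_6 = 296, t_6 = 168, p_7 = 24, q_7 = 312, s_7 = 124, t_7 = 396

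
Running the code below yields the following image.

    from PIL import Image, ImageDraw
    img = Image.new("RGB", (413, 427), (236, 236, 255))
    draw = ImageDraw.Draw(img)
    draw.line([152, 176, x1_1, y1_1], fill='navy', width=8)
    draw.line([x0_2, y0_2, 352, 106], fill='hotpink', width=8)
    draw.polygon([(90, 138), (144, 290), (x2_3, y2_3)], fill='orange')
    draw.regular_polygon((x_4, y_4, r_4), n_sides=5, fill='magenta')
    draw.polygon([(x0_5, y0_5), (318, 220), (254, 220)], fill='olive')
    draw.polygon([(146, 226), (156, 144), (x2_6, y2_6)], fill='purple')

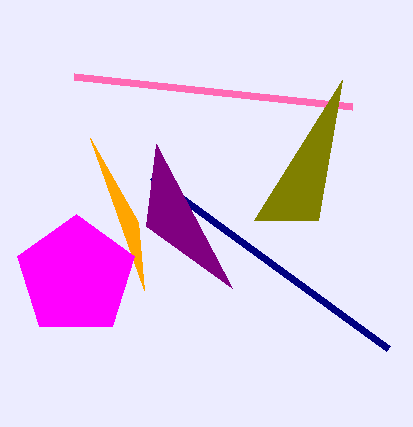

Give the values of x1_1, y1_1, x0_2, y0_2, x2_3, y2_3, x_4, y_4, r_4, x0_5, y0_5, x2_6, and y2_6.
x1_1 = 388
y1_1 = 348
x0_2 = 74
y0_2 = 76
x2_3 = 138
y2_3 = 222
x_4 = 76
y_4 = 276
r_4 = 62
x0_5 = 342
y0_5 = 80
x2_6 = 232
y2_6 = 288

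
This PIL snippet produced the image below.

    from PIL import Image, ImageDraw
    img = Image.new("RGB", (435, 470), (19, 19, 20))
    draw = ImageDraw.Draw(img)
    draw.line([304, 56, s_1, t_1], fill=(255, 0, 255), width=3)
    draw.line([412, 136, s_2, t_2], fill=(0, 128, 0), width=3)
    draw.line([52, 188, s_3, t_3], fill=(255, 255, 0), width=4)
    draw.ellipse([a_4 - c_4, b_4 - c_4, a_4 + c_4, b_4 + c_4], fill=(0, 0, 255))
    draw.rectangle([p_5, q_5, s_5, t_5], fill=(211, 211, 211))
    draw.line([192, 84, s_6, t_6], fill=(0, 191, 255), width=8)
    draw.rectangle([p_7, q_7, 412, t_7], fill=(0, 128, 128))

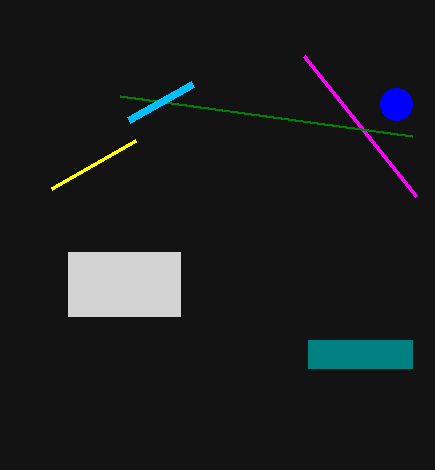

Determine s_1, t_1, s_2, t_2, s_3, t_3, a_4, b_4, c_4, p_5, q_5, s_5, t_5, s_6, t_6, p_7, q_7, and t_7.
s_1 = 416, t_1 = 196, s_2 = 120, t_2 = 96, s_3 = 136, t_3 = 140, a_4 = 396, b_4 = 104, c_4 = 16, p_5 = 68, q_5 = 252, s_5 = 180, t_5 = 316, s_6 = 128, t_6 = 120, p_7 = 308, q_7 = 340, t_7 = 368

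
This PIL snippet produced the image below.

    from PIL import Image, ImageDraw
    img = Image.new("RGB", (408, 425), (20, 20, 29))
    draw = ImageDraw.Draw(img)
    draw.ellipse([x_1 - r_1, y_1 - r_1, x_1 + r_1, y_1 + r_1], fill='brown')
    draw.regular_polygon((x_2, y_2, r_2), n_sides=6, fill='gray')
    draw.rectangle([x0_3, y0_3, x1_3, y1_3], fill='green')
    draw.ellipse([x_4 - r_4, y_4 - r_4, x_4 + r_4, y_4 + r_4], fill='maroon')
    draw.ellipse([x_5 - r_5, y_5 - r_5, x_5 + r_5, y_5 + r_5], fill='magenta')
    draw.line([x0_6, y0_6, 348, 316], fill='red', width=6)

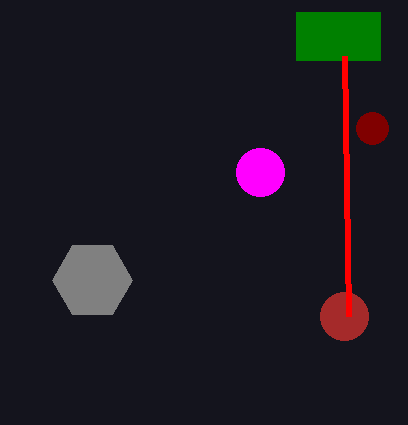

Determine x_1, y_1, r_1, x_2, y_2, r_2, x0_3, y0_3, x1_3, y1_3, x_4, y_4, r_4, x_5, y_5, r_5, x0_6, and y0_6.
x_1 = 344
y_1 = 316
r_1 = 24
x_2 = 92
y_2 = 280
r_2 = 40
x0_3 = 296
y0_3 = 12
x1_3 = 380
y1_3 = 60
x_4 = 372
y_4 = 128
r_4 = 16
x_5 = 260
y_5 = 172
r_5 = 24
x0_6 = 344
y0_6 = 56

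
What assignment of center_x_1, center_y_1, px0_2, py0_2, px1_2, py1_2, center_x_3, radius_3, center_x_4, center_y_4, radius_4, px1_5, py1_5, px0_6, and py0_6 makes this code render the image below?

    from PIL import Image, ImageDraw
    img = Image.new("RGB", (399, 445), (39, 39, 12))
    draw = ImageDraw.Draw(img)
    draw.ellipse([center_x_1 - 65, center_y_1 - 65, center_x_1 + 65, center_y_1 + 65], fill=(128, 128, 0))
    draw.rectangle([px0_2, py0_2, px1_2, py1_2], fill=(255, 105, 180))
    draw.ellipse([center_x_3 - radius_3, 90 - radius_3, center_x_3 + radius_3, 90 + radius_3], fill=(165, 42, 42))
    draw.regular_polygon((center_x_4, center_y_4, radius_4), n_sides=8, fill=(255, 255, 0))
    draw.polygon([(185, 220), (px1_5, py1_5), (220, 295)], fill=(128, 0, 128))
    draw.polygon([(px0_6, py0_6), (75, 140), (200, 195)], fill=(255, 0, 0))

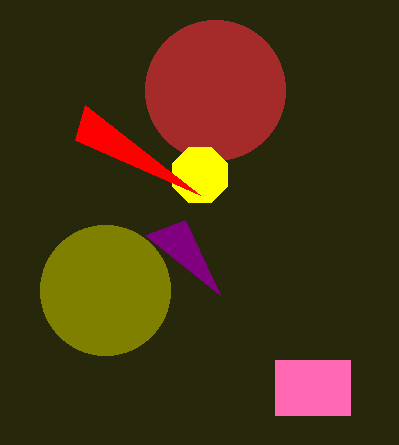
center_x_1 = 105
center_y_1 = 290
px0_2 = 275
py0_2 = 360
px1_2 = 350
py1_2 = 415
center_x_3 = 215
radius_3 = 70
center_x_4 = 200
center_y_4 = 175
radius_4 = 30
px1_5 = 145
py1_5 = 235
px0_6 = 85
py0_6 = 105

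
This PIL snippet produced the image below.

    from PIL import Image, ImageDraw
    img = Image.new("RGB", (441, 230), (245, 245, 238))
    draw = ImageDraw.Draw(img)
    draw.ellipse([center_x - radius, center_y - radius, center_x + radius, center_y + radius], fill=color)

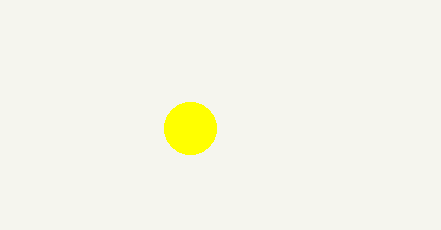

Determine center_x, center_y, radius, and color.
center_x = 190
center_y = 128
radius = 26
color = 'yellow'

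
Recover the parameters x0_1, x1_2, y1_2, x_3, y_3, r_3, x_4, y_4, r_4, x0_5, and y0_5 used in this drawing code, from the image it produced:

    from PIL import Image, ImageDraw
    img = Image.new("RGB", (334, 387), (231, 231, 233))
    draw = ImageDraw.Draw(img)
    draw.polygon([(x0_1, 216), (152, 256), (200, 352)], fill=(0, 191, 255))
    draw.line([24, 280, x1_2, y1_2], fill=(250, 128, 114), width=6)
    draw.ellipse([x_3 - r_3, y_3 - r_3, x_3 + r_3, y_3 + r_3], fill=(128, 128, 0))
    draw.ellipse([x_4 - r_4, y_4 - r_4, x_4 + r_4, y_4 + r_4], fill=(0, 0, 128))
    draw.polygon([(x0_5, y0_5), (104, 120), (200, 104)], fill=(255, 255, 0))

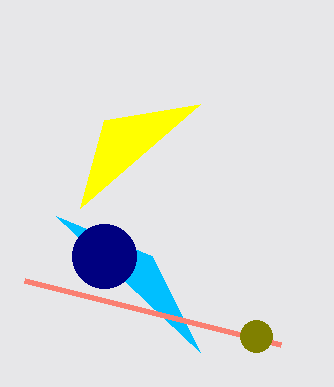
x0_1 = 56; x1_2 = 280; y1_2 = 344; x_3 = 256; y_3 = 336; r_3 = 16; x_4 = 104; y_4 = 256; r_4 = 32; x0_5 = 80; y0_5 = 208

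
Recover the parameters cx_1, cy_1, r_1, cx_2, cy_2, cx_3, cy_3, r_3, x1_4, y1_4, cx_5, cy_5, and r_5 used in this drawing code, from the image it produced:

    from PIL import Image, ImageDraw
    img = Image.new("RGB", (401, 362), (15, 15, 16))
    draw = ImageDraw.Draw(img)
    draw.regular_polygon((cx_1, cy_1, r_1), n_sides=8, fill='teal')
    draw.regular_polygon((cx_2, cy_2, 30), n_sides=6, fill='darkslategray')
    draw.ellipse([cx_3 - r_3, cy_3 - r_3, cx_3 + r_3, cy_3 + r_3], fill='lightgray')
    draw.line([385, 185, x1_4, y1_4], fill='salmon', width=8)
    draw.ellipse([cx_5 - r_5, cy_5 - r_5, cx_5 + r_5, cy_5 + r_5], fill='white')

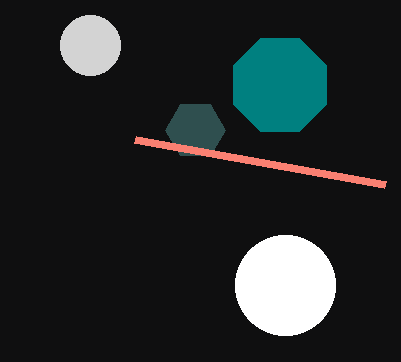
cx_1 = 280; cy_1 = 85; r_1 = 50; cx_2 = 195; cy_2 = 130; cx_3 = 90; cy_3 = 45; r_3 = 30; x1_4 = 135; y1_4 = 140; cx_5 = 285; cy_5 = 285; r_5 = 50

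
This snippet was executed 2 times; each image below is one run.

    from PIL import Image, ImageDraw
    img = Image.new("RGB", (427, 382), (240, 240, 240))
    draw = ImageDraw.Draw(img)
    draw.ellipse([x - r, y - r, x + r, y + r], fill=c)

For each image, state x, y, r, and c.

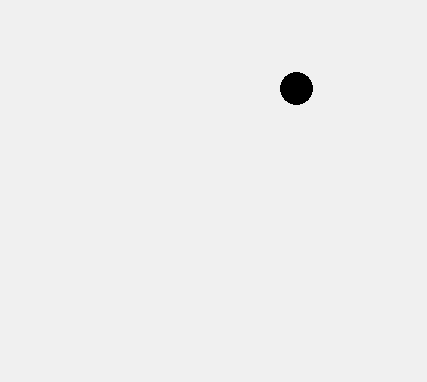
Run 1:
x = 296; y = 88; r = 16; c = 'black'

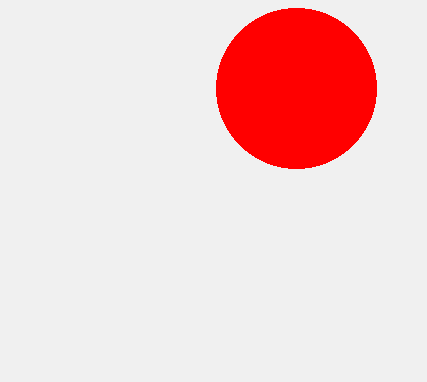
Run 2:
x = 296
y = 88
r = 80
c = 'red'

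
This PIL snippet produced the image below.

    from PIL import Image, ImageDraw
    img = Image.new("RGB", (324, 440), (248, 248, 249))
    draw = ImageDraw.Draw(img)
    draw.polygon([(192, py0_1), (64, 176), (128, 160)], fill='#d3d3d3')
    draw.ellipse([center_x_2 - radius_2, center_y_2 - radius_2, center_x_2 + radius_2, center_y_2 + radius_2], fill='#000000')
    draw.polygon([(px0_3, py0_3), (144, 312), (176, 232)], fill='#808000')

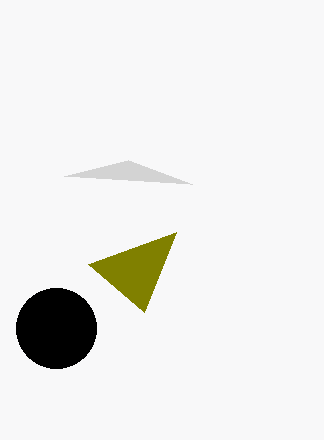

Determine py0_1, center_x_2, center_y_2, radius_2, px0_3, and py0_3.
py0_1 = 184, center_x_2 = 56, center_y_2 = 328, radius_2 = 40, px0_3 = 88, py0_3 = 264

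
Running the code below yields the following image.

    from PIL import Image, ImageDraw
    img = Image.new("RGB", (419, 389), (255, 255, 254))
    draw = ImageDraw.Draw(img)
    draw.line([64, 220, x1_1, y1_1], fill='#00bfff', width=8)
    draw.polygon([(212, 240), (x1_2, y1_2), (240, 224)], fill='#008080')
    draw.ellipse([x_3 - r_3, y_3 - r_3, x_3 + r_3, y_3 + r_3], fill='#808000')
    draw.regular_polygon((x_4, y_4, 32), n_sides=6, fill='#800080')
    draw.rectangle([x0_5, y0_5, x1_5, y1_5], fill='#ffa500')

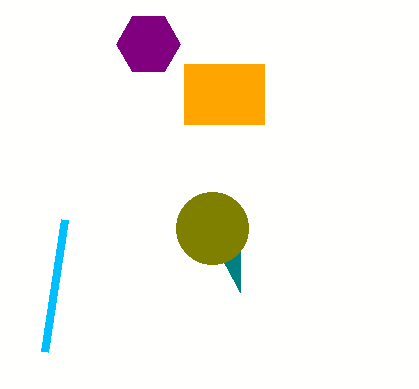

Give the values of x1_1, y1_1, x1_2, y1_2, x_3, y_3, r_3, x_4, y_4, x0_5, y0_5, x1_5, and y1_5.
x1_1 = 44, y1_1 = 352, x1_2 = 240, y1_2 = 292, x_3 = 212, y_3 = 228, r_3 = 36, x_4 = 148, y_4 = 44, x0_5 = 184, y0_5 = 64, x1_5 = 264, y1_5 = 124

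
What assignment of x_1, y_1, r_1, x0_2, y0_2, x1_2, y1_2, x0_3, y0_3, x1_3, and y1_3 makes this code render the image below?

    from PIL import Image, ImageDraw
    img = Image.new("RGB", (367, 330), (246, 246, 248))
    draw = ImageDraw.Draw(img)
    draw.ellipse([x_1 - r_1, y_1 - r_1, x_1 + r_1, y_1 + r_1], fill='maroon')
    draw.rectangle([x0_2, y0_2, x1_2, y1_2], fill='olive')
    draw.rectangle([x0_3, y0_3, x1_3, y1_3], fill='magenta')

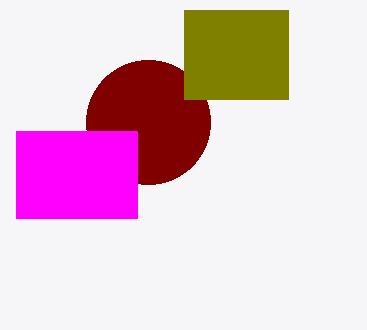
x_1 = 148, y_1 = 122, r_1 = 62, x0_2 = 184, y0_2 = 10, x1_2 = 288, y1_2 = 99, x0_3 = 16, y0_3 = 131, x1_3 = 137, y1_3 = 218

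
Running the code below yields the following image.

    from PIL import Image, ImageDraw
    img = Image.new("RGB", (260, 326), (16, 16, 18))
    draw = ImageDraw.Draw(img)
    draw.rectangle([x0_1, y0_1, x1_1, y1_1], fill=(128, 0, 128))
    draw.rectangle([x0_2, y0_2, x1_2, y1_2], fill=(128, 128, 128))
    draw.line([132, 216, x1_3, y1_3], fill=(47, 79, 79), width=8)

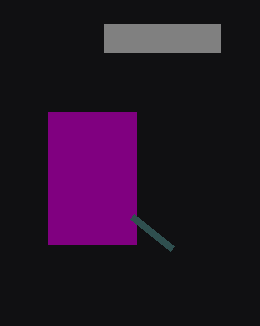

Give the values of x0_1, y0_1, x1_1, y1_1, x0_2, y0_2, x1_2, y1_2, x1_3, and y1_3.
x0_1 = 48
y0_1 = 112
x1_1 = 136
y1_1 = 244
x0_2 = 104
y0_2 = 24
x1_2 = 220
y1_2 = 52
x1_3 = 172
y1_3 = 248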